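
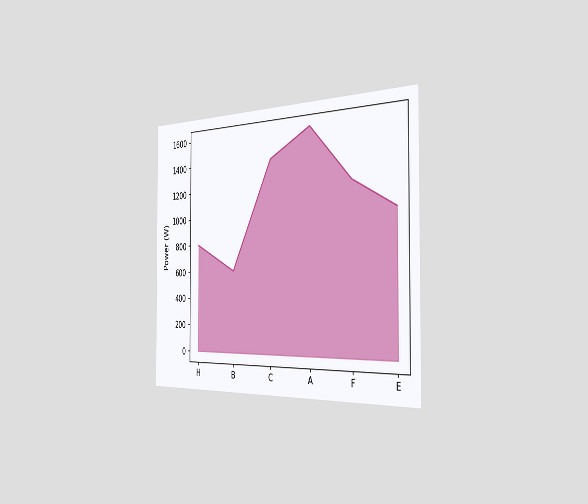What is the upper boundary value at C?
The chart is viewed slightly from the right. At C the upper boundary is at 1400W.

1400W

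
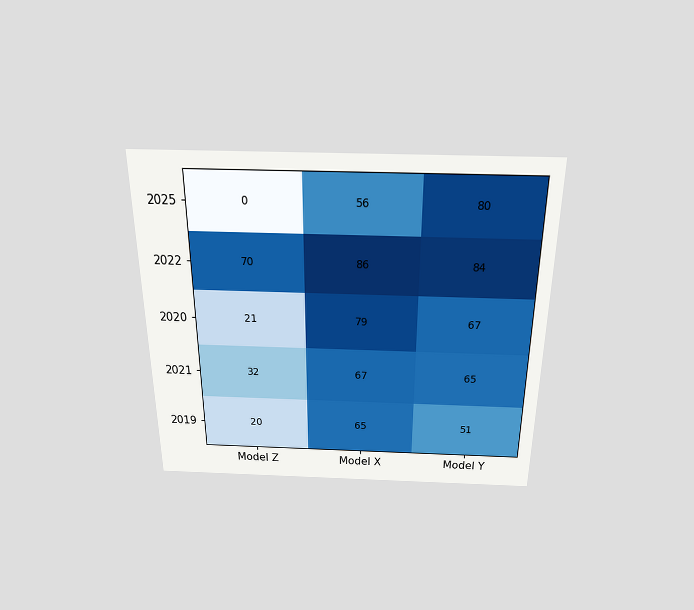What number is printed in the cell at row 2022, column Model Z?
70

The chart is viewed slightly from above. The (2022, Model Z) cell reads 70.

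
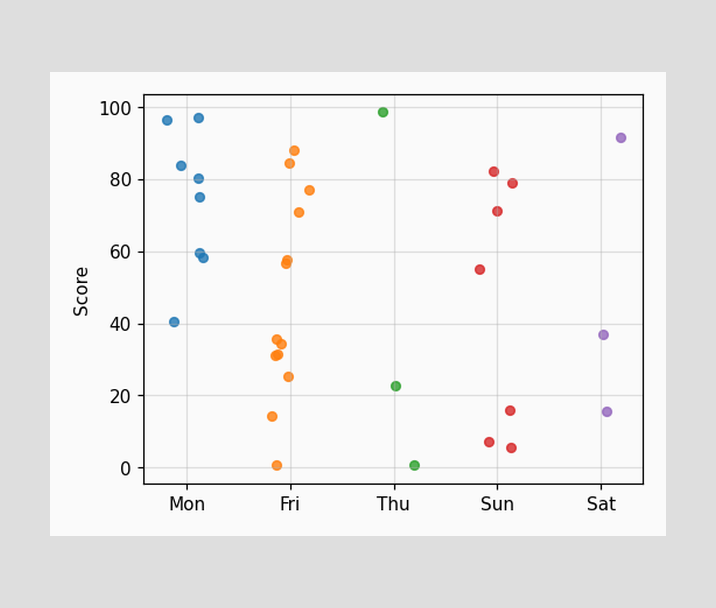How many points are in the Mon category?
8

Counting the markers in the Mon column gives 8.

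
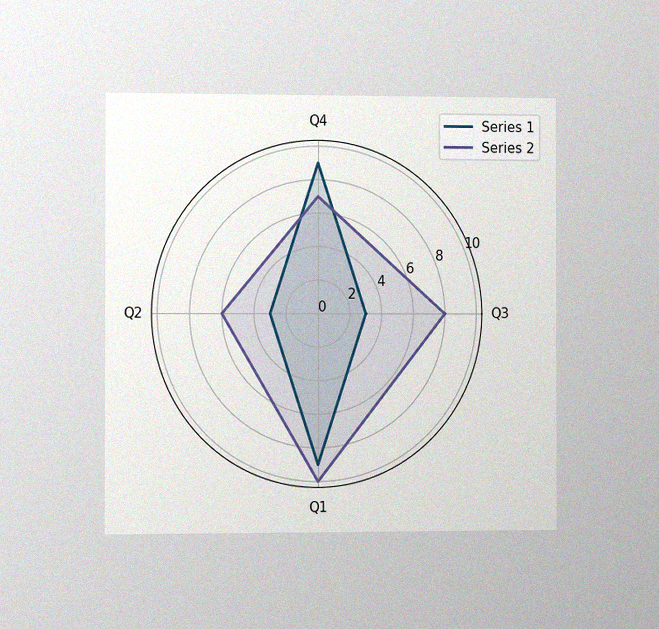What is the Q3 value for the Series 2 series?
The chart is viewed slightly from the left, with some photo noise. On the Q3 axis, Series 2 reaches 8.

8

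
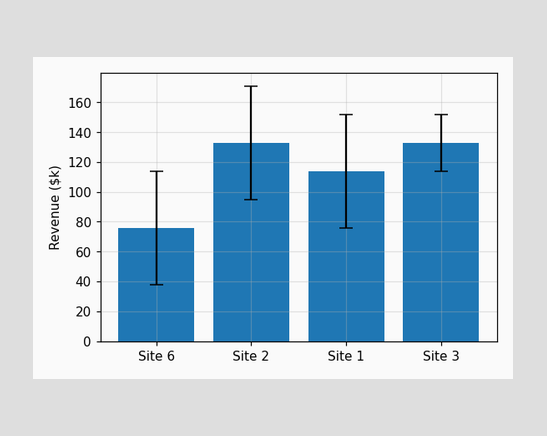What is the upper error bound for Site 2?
$171k

The Site 2 bar's upper whisker reaches $171k.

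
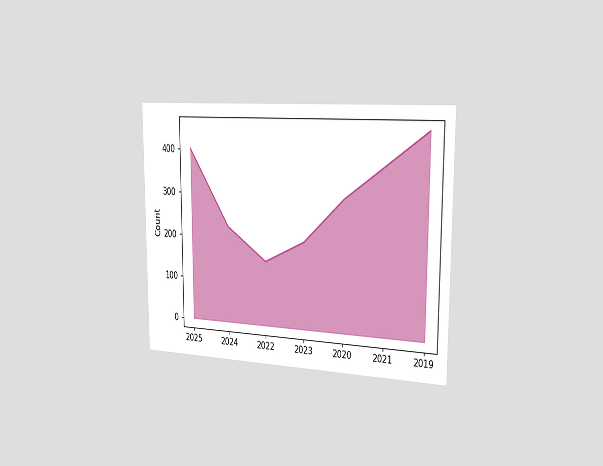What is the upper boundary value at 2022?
150

The chart is viewed slightly from the right. At 2022 the upper boundary is at 150.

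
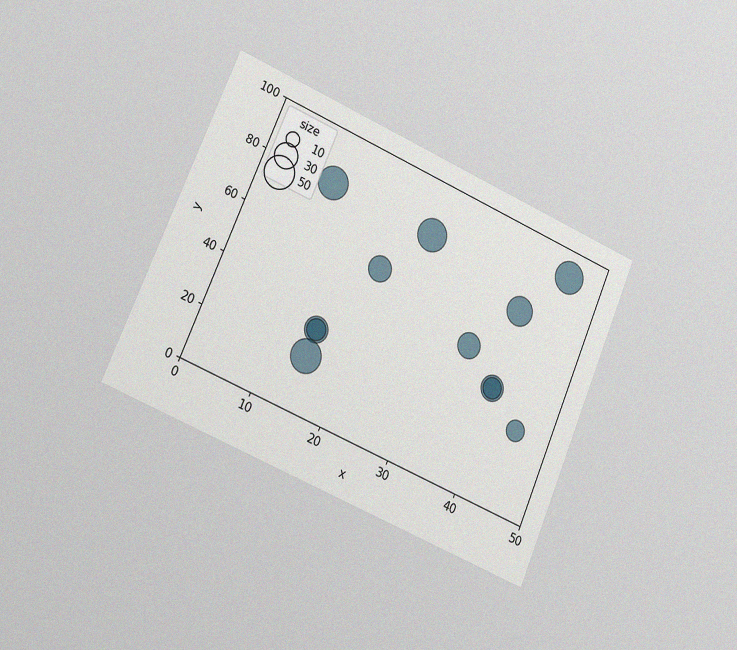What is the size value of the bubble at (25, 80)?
The chart is tilted about 23° clockwise and viewed slightly from the left, with some photo noise. Matching the bubble at (25, 80) against the size legend gives 50.

50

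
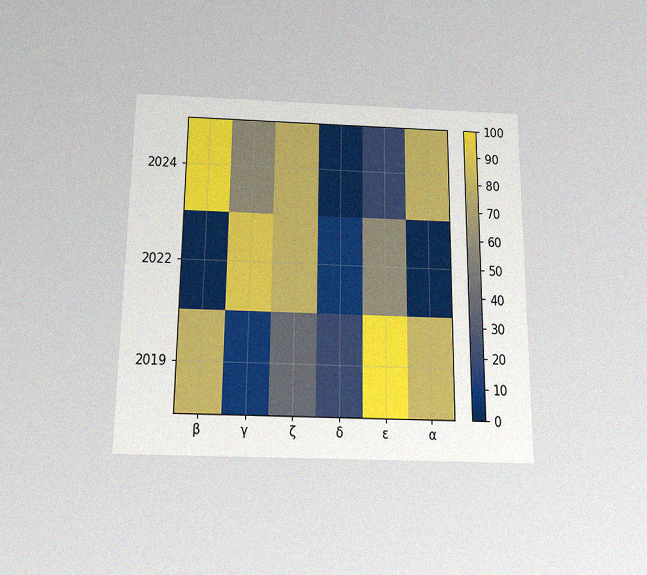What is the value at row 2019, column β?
The chart is viewed slightly from below, with some photo noise. Matching cell (2019, β) against the colorbar gives 80.

80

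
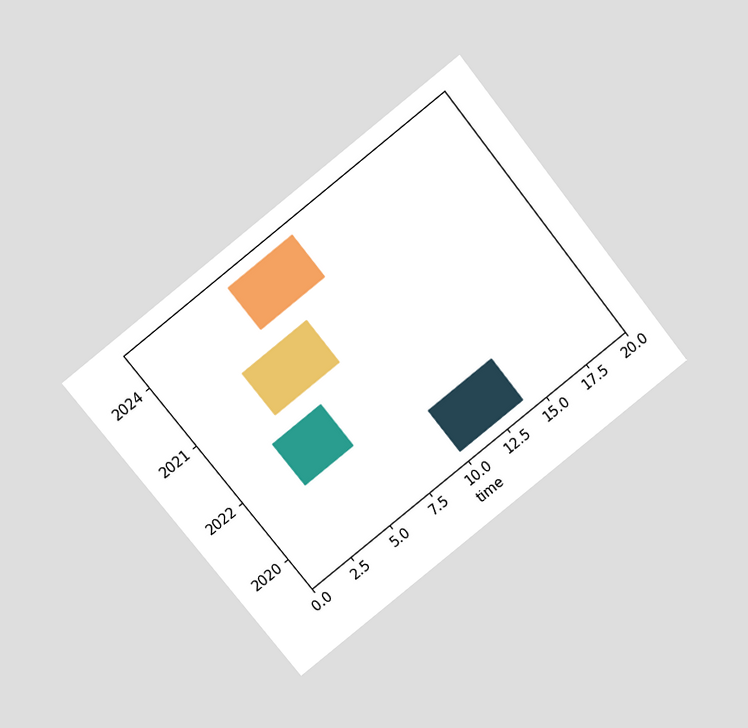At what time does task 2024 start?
6

The chart is tilted about 39° counter-clockwise and viewed at a slight angle. The 2024 bar begins at t=6.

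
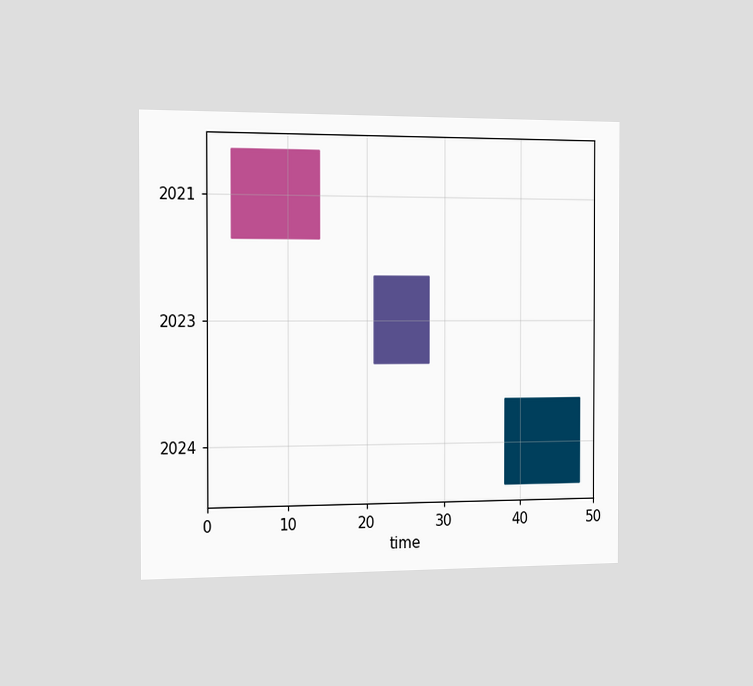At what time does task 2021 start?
3

The chart is viewed slightly from the left. The 2021 bar begins at t=3.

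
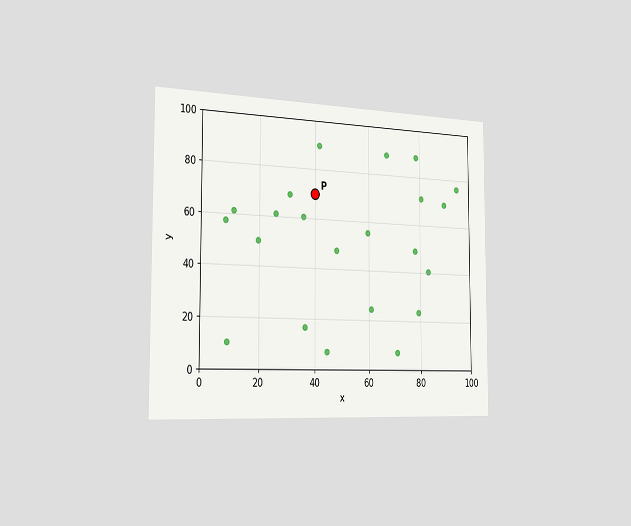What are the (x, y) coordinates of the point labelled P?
The chart is viewed slightly from the left. Following the gridlines from P to each axis, P sits at (40, 70).

(40, 70)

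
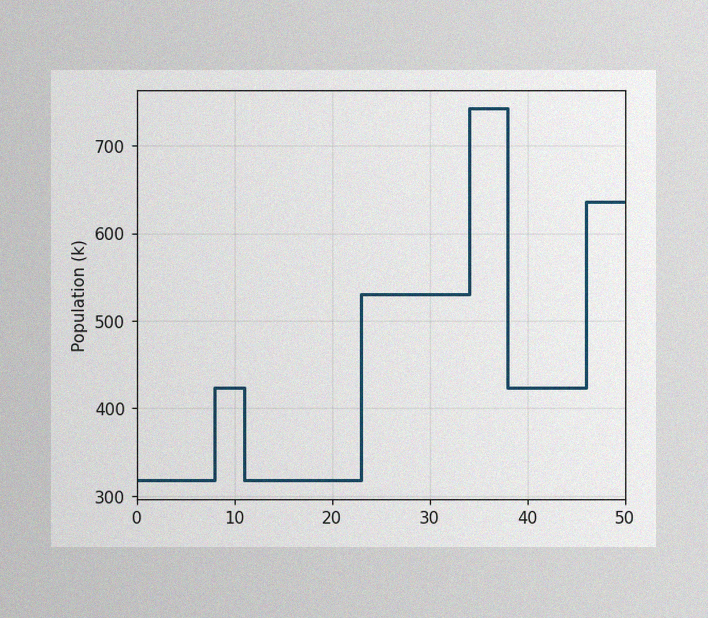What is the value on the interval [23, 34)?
530k

The image has some photo noise and uneven lighting. On [23, 34) the step sits at 530k.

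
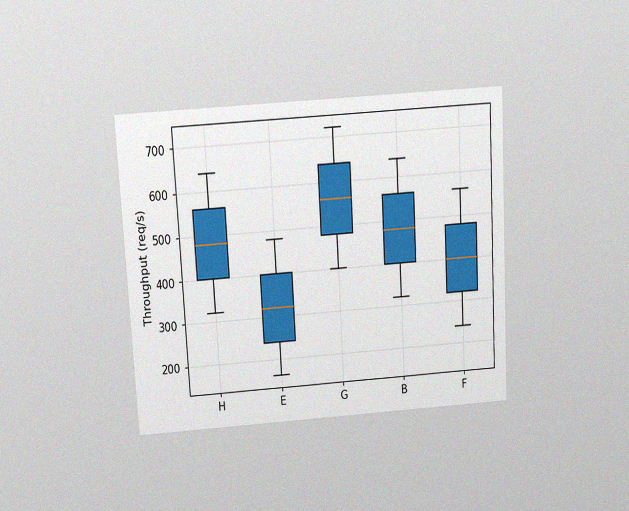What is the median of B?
The chart is tilted about 3° counter-clockwise and viewed slightly from above, with some photo noise. The median line in the B box sits at 480req/s.

480req/s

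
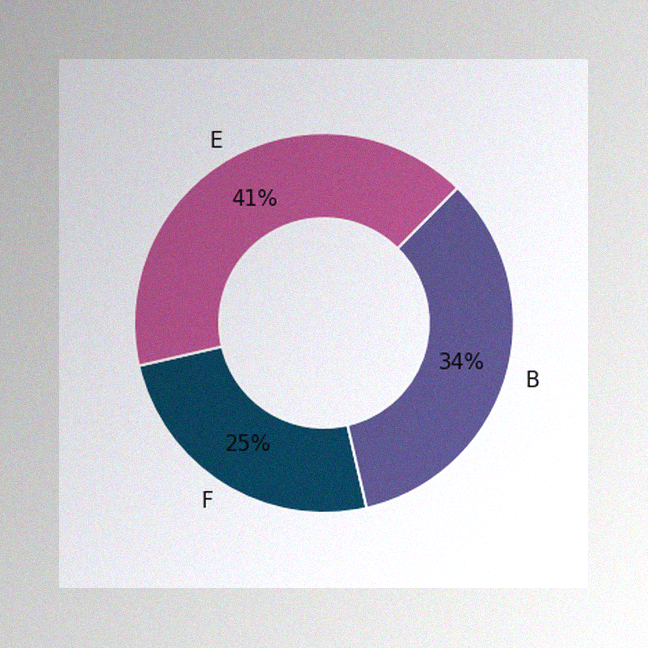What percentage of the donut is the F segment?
The image has some photo noise and uneven lighting. The F segment takes up 25% of the ring.

25%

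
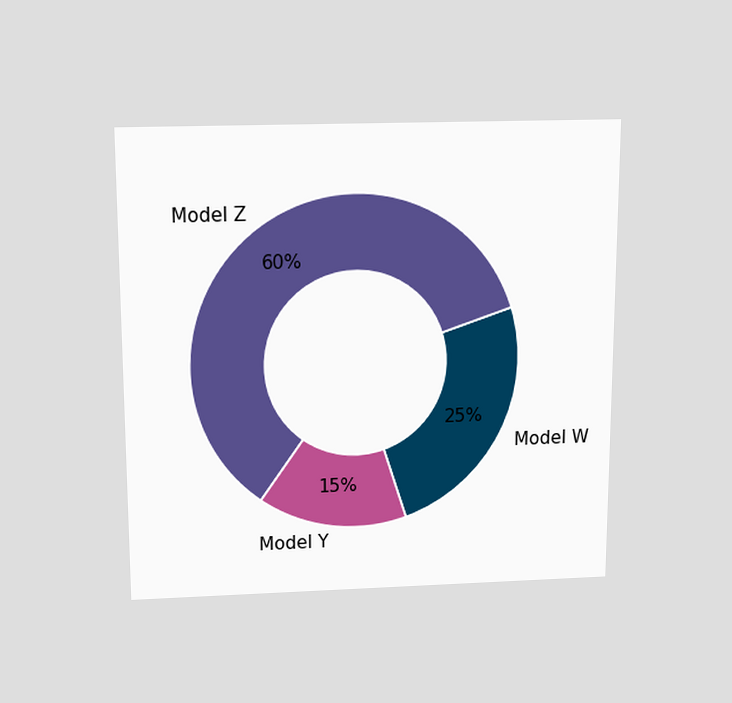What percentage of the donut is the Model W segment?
25%

The chart is viewed slightly from above. The Model W segment takes up 25% of the ring.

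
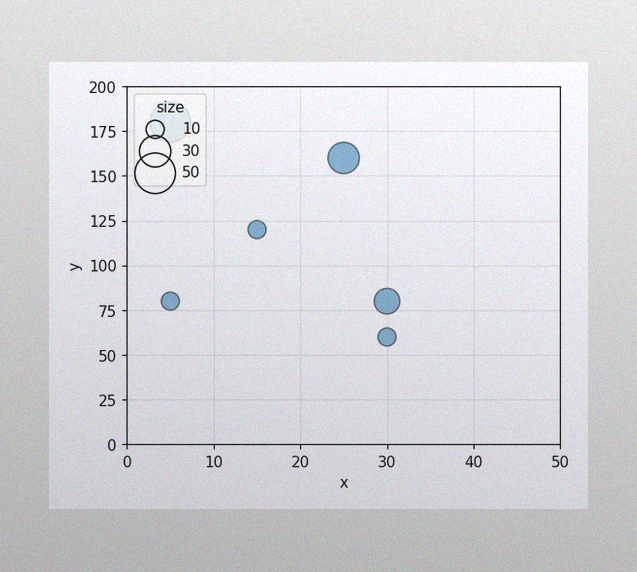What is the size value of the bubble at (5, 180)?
50

The image has some photo noise and uneven lighting. Matching the bubble at (5, 180) against the size legend gives 50.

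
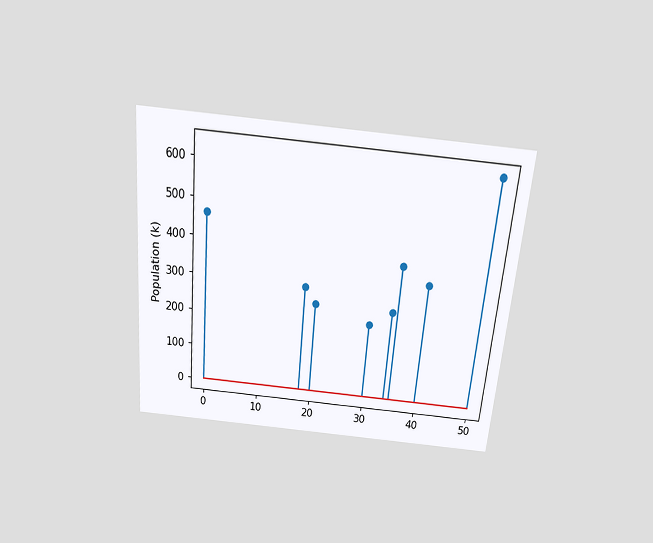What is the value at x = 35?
378k

The chart is tilted about 5° clockwise and viewed slightly from above. The stem at x=35 reaches 378k.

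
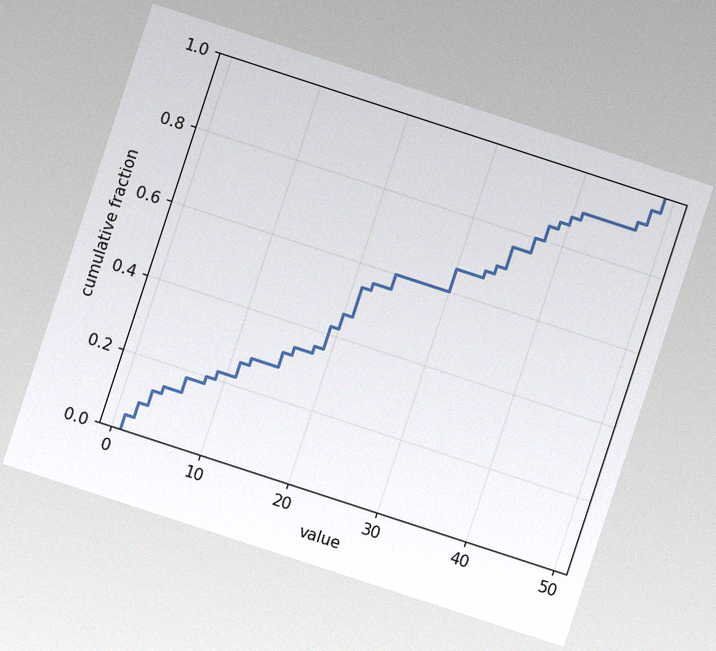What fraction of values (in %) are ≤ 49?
100%

The chart is tilted about 18° clockwise, with some photo noise. At x=49 the ECDF step is at 100%.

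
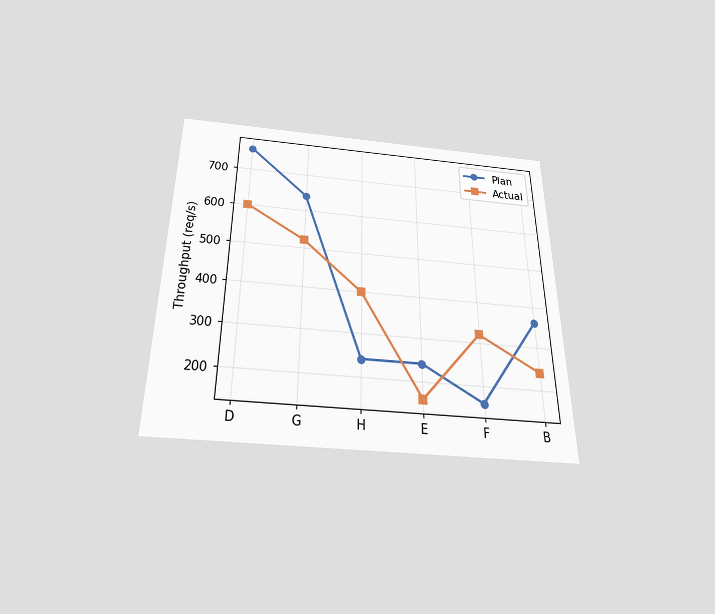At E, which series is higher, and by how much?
Plan, by 80req/s

The chart is viewed slightly from below. At E, Plan sits above the other line by 80req/s.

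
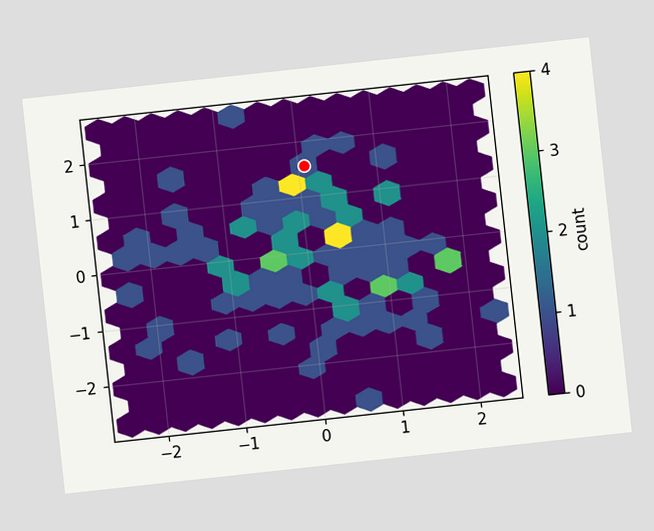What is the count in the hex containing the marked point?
1

The chart is tilted about 6° counter-clockwise. The marked hex reads 1 on the colorbar.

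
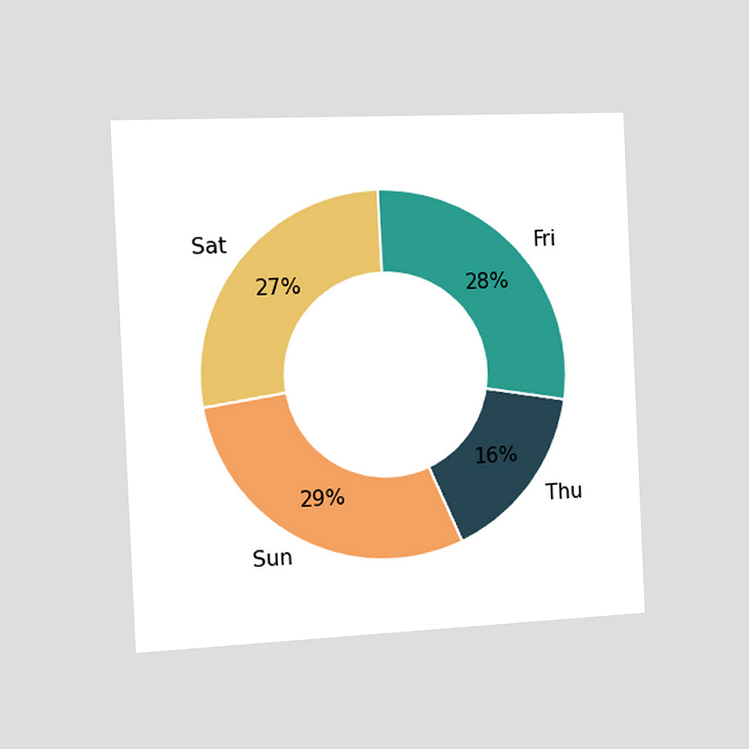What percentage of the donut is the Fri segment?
The chart is tilted about 3° counter-clockwise and viewed slightly from the left. The Fri segment takes up 28% of the ring.

28%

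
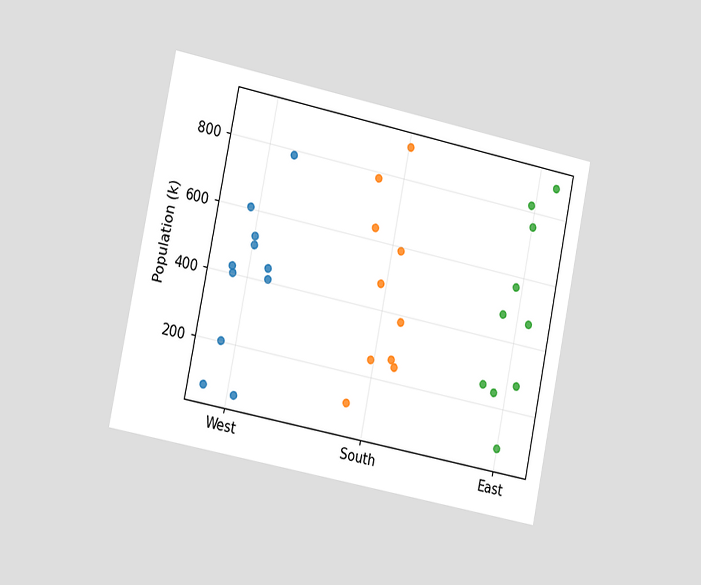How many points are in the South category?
The chart is tilted about 11° clockwise and viewed slightly from the left. Counting the markers in the South column gives 10.

10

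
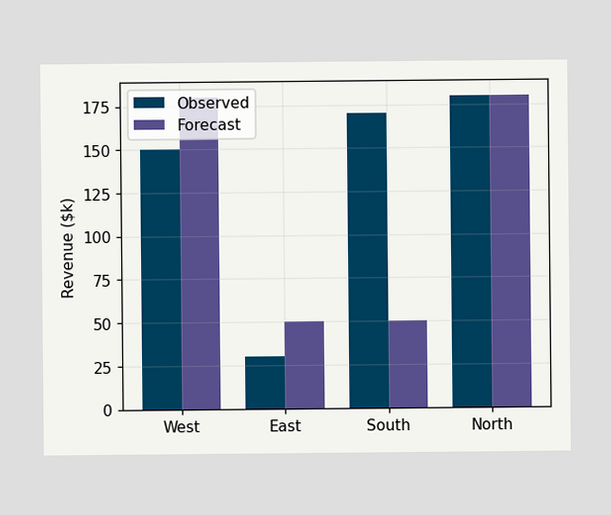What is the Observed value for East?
$30k

The Observed bar at East reaches $30k on the y-axis.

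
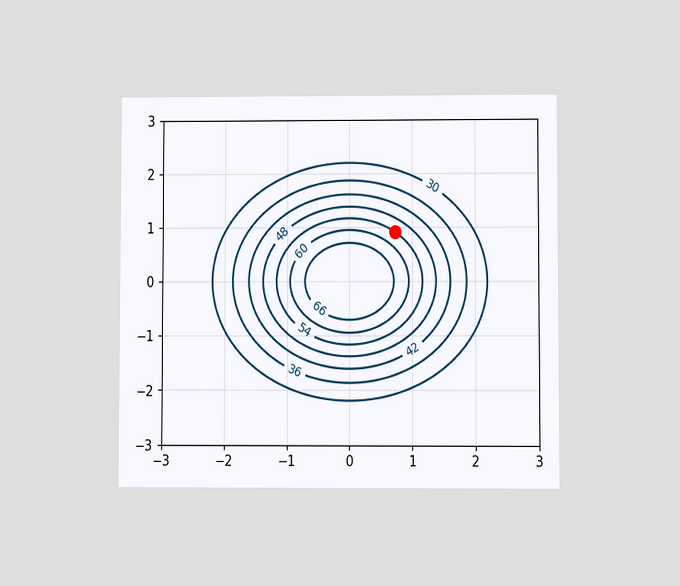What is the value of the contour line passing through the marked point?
The chart is viewed at a slight angle. The marked point sits on the contour labelled 54.

54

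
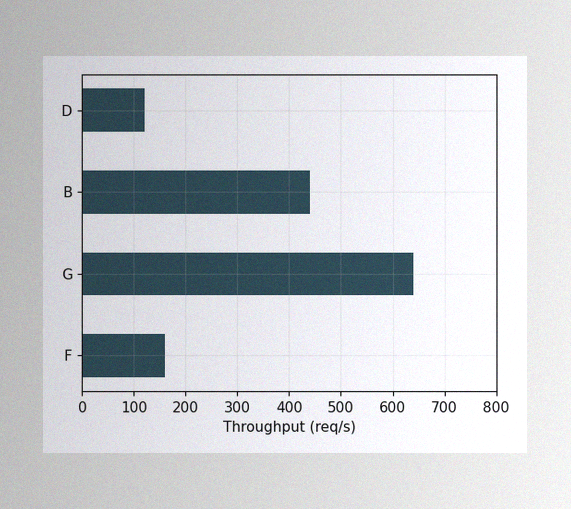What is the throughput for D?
120req/s

The image has some photo noise and uneven lighting. Reading along the chart's x-axis, the D bar reaches 120req/s.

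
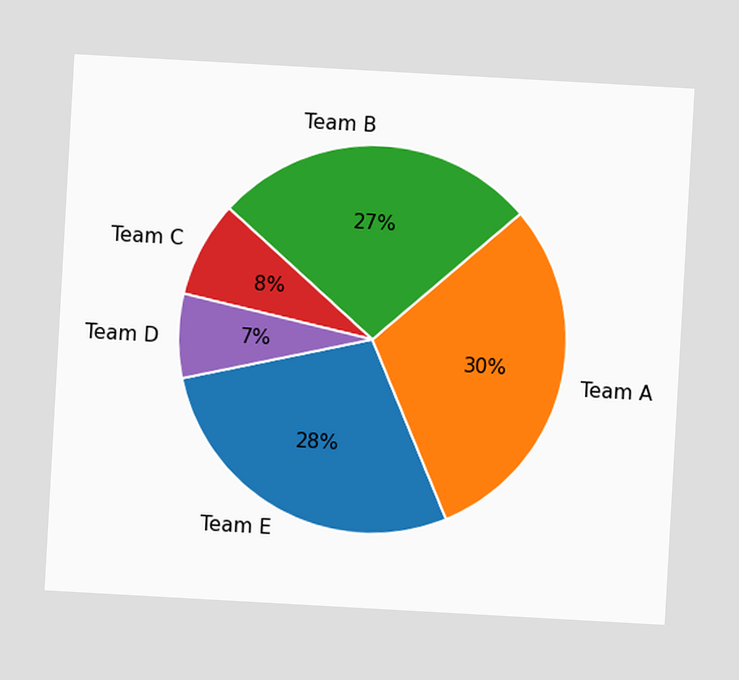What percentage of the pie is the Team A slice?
The chart is tilted about 3° clockwise. The Team A slice takes up 30% of the pie.

30%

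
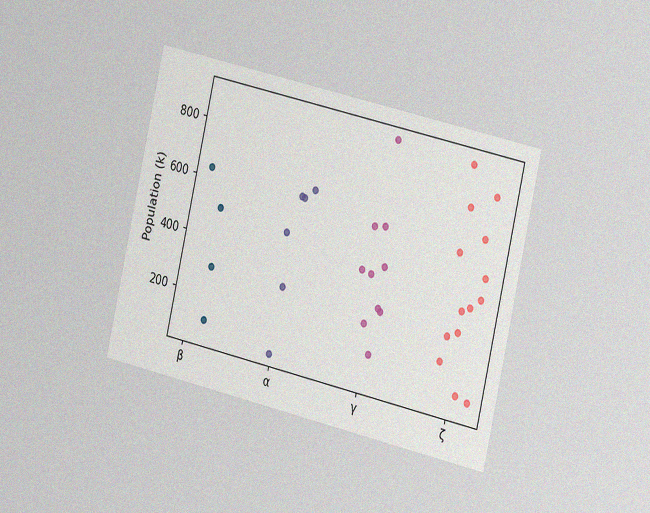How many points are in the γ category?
The chart is tilted about 13° clockwise and viewed slightly from the right, with some photo noise. Counting the markers in the γ column gives 10.

10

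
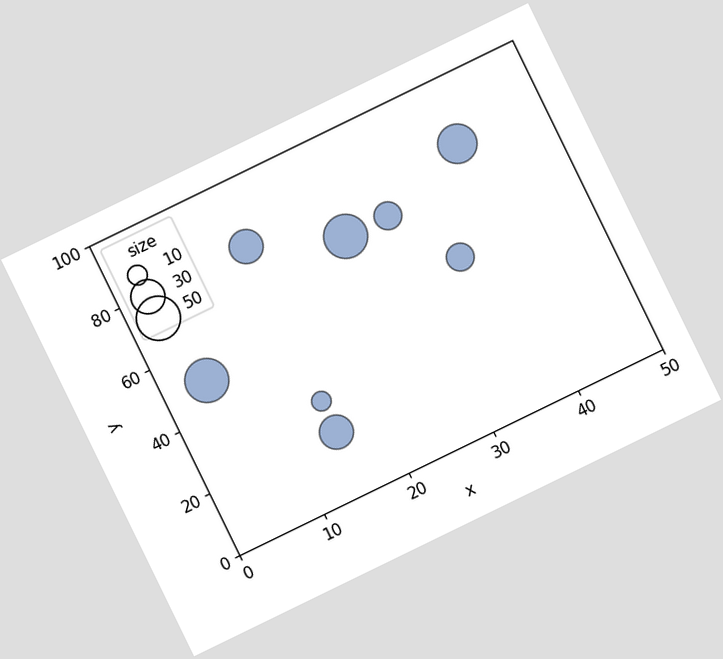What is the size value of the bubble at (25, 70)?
The chart is tilted about 26° counter-clockwise. Matching the bubble at (25, 70) against the size legend gives 50.

50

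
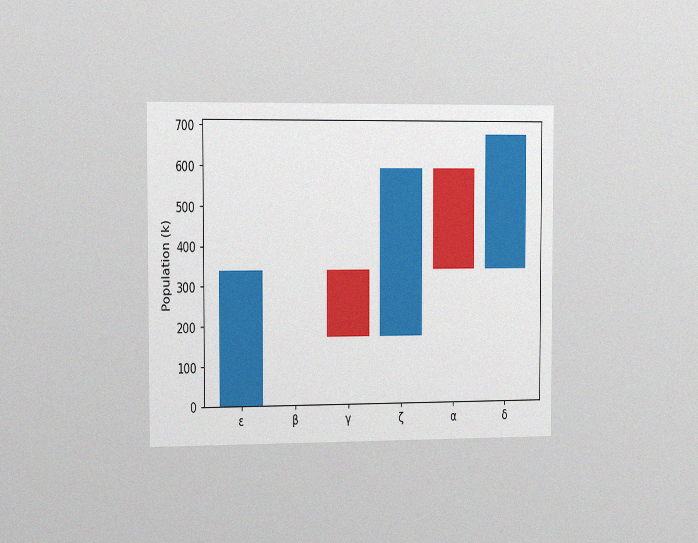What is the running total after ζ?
The chart is viewed slightly from the left, with some photo noise. After ζ the running total reaches 595k.

595k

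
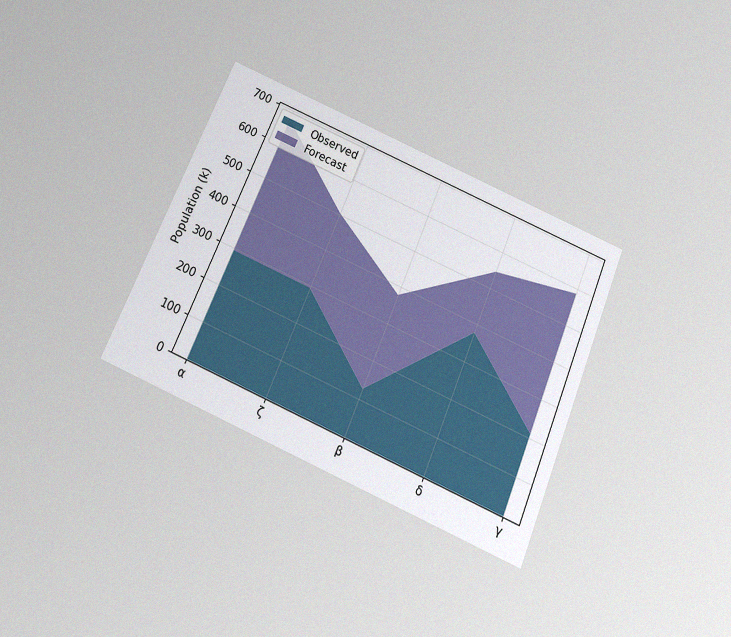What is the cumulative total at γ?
588k

The chart is tilted about 23° clockwise and viewed slightly from below, with some photo noise. The stacked total at γ reaches 588k.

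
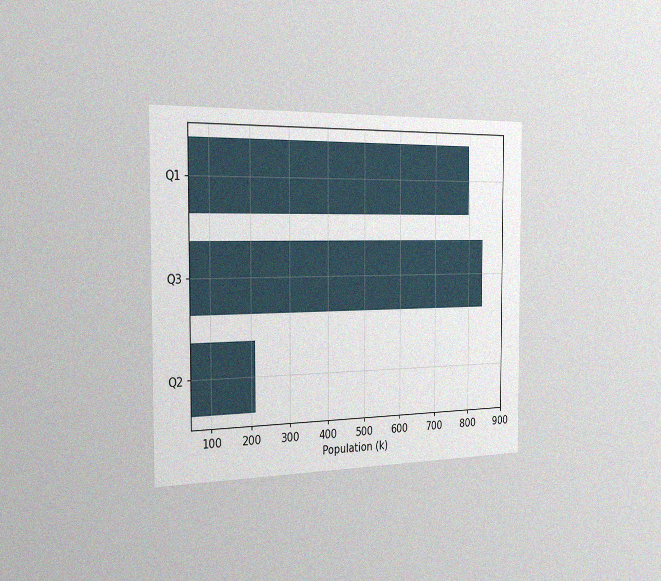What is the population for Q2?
The chart is viewed slightly from the left, with some photo noise. Reading along the chart's x-axis, the Q2 bar reaches 210k.

210k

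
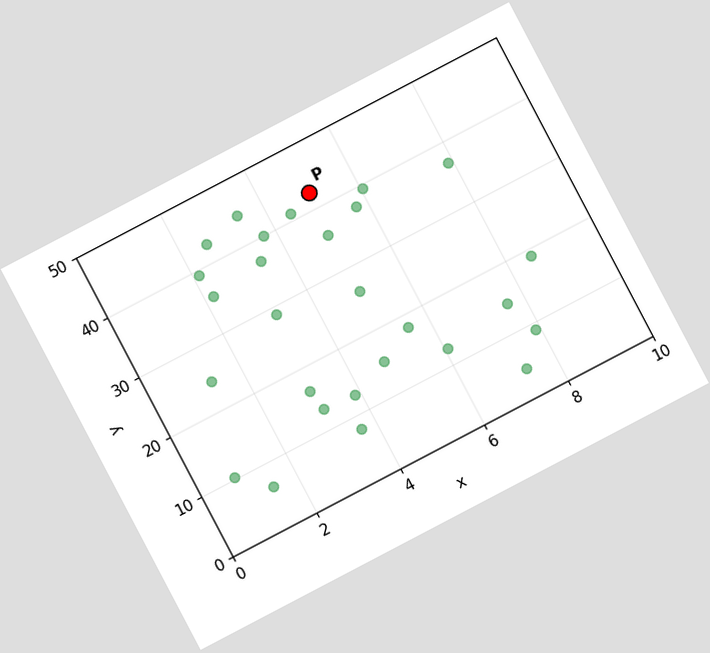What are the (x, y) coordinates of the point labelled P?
The chart is tilted about 28° counter-clockwise. Following the gridlines from P to each axis, P sits at (5, 42.5).

(5, 42.5)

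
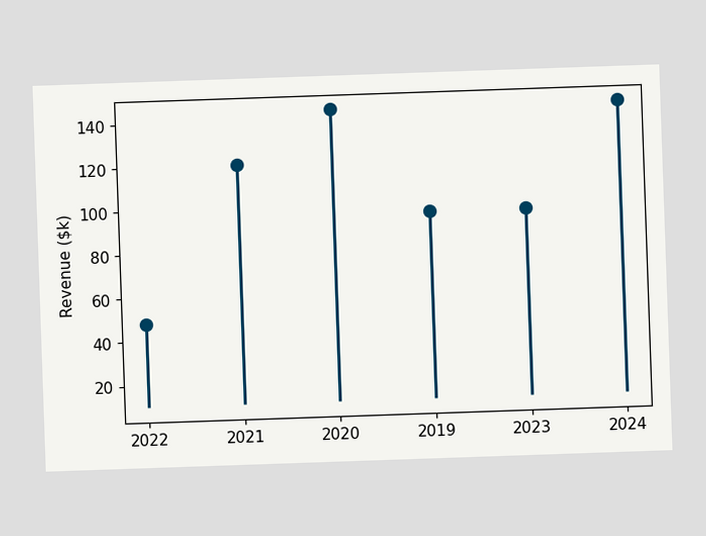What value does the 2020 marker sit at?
$144k

The 2020 marker sits at $144k.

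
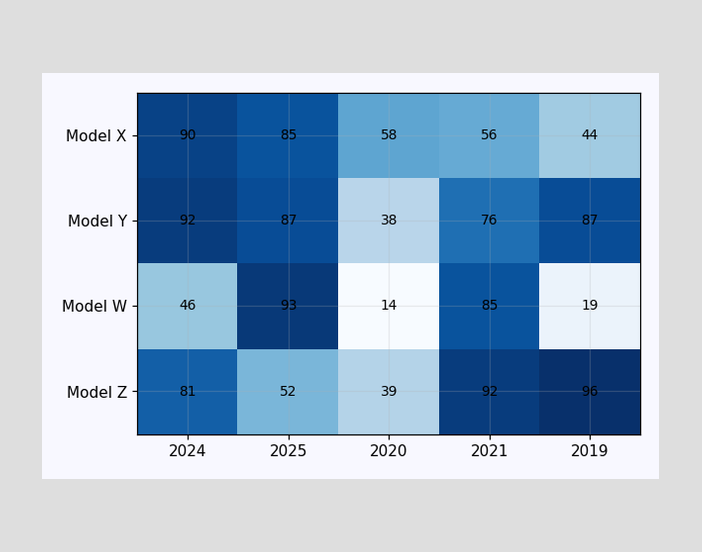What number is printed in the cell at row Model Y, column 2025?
The (Model Y, 2025) cell reads 87.

87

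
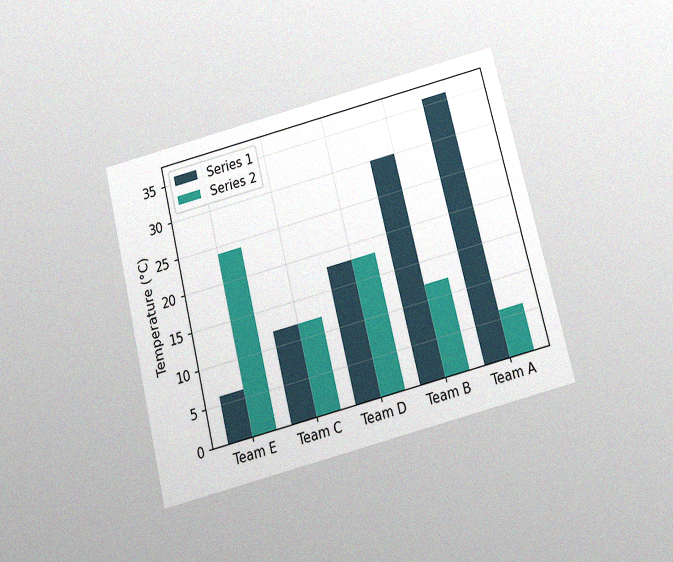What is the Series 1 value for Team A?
36°C

The chart is tilted about 14° counter-clockwise and viewed slightly from below, with some photo noise. The Series 1 bar at Team A reaches 36°C on the y-axis.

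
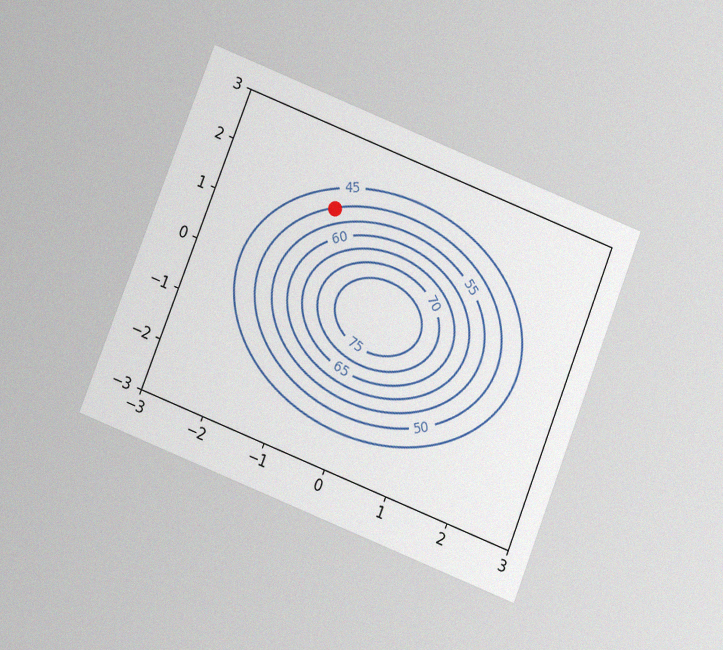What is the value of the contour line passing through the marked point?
The chart is tilted about 21° clockwise and viewed at a slight angle, with some photo noise. The marked point sits on the contour labelled 50.

50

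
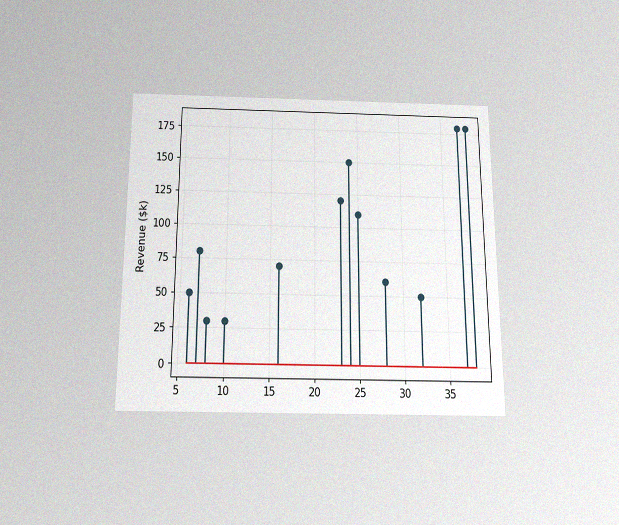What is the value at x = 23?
The chart is viewed slightly from below, with some photo noise. The stem at x=23 reaches $120k.

$120k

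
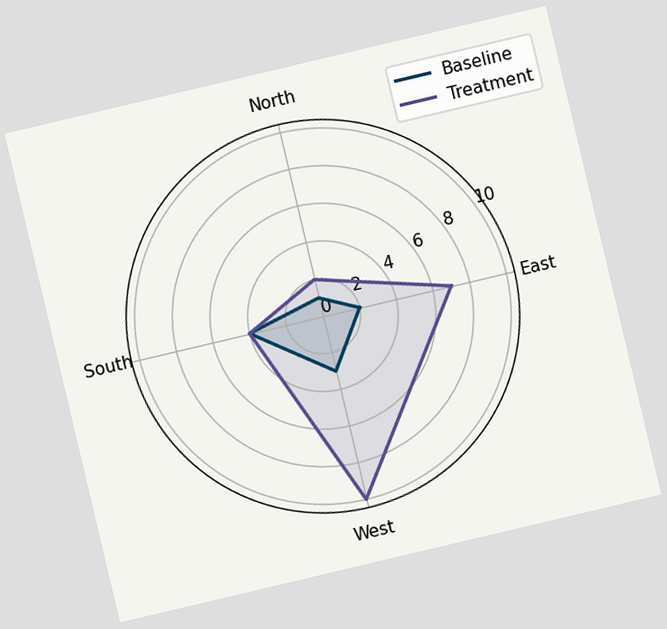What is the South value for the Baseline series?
4

The chart is tilted about 13° counter-clockwise. On the South axis, Baseline reaches 4.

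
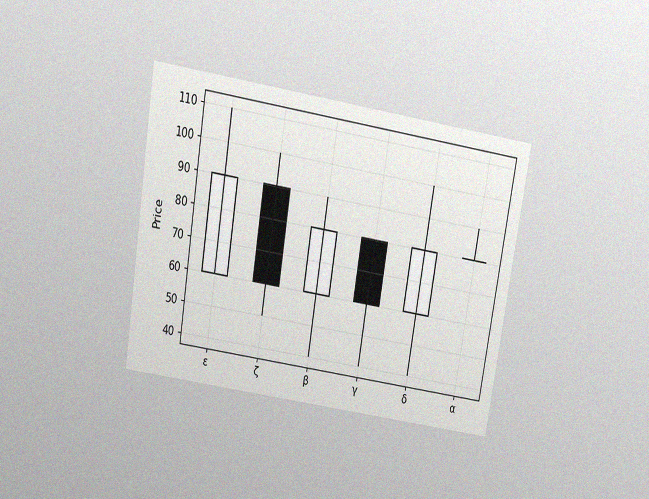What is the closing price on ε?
The chart is tilted about 9° clockwise and viewed slightly from above, with some photo noise. The ε candle closes at 90.

90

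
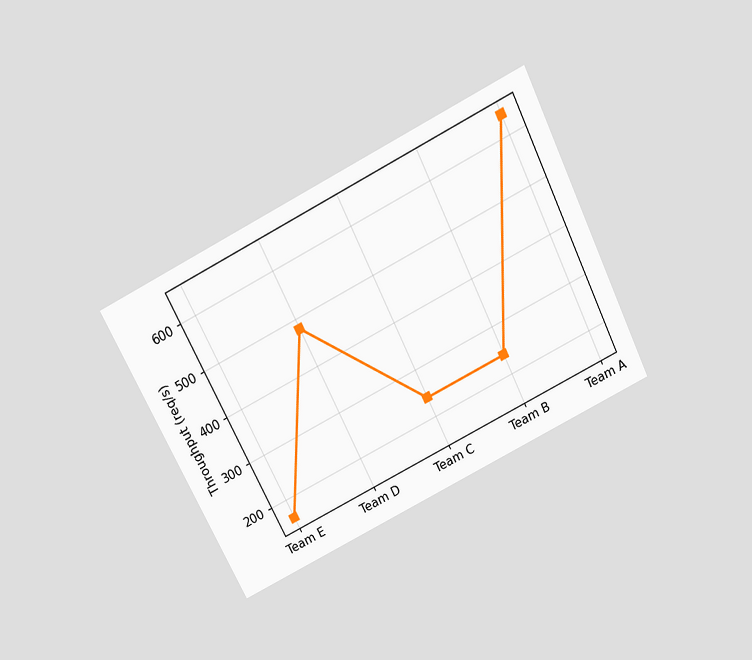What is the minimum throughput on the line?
The chart is tilted about 27° counter-clockwise and viewed slightly from above. The lowest point is at Team E, and reading across to the y-axis gives 160req/s.

160req/s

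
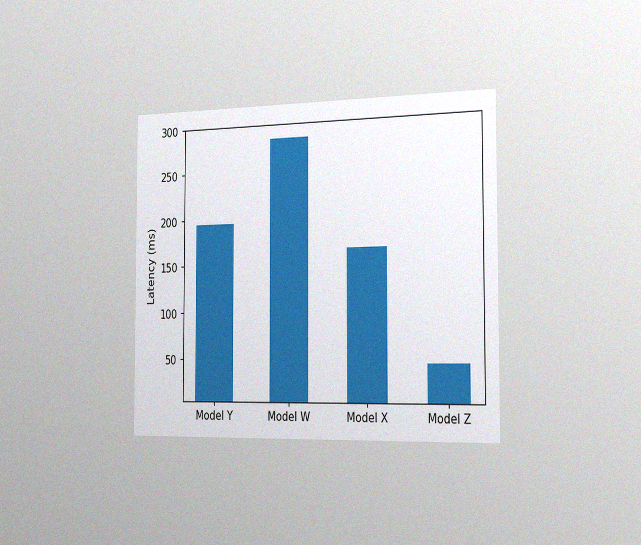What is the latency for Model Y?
The chart is viewed slightly from the right, with some photo noise. Reading along the chart's y-axis, the Model Y bar reaches 195ms.

195ms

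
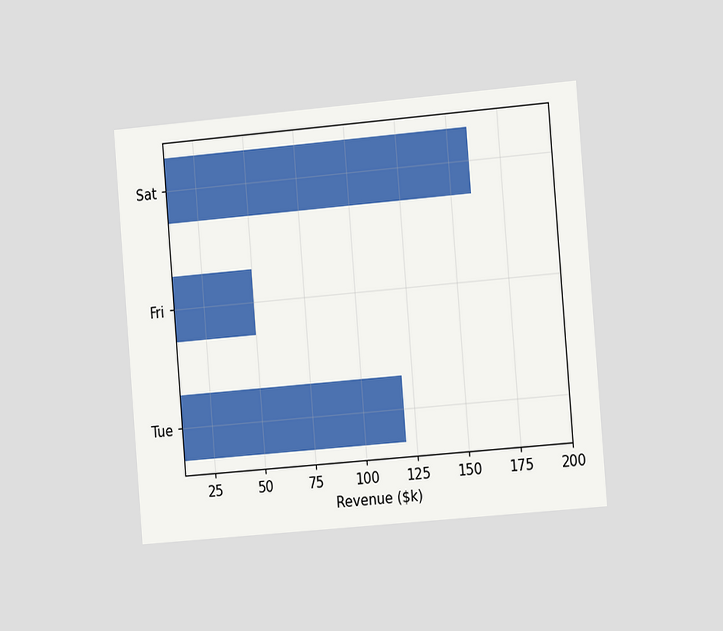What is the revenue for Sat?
$160k

The chart is tilted about 5° counter-clockwise and viewed slightly from the right. Reading along the chart's x-axis, the Sat bar reaches $160k.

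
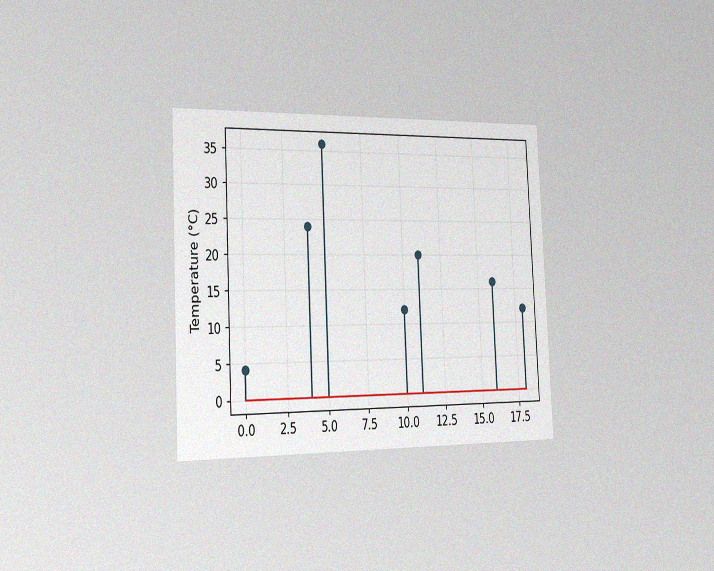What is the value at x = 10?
The chart is tilted about 3° counter-clockwise and viewed slightly from the left, with some photo noise. The stem at x=10 reaches 12°C.

12°C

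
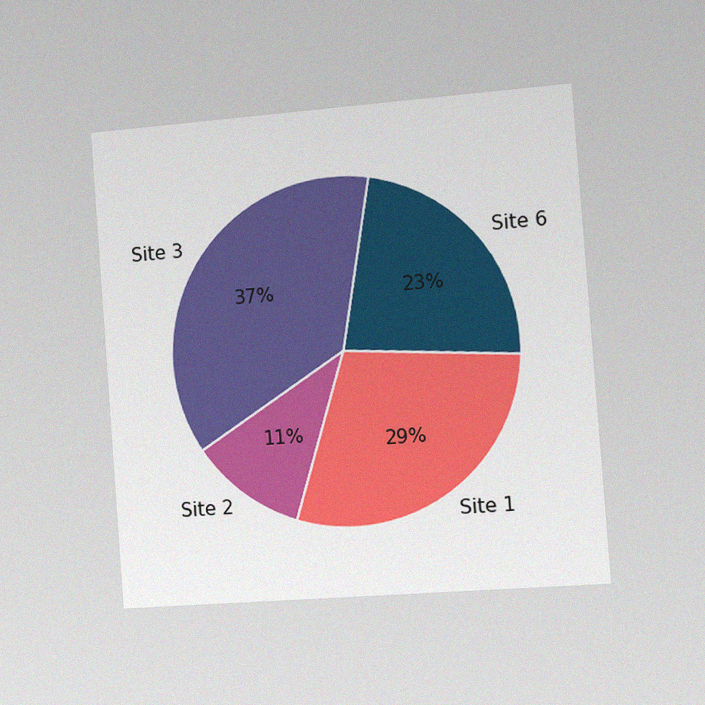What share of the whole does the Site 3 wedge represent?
The chart is tilted about 4° counter-clockwise and viewed slightly from the right, with some photo noise. The Site 3 slice takes up 37% of the pie.

37%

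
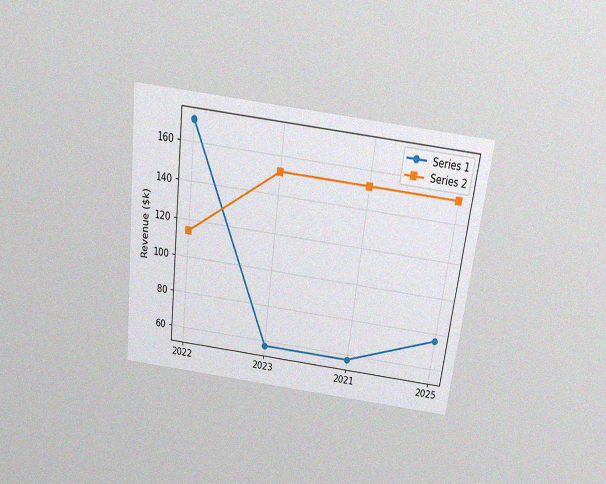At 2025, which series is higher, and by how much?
The chart is tilted about 7° clockwise and viewed slightly from above, with some photo noise. At 2025, Series 2 sits above the other line by $76k.

Series 2, by $76k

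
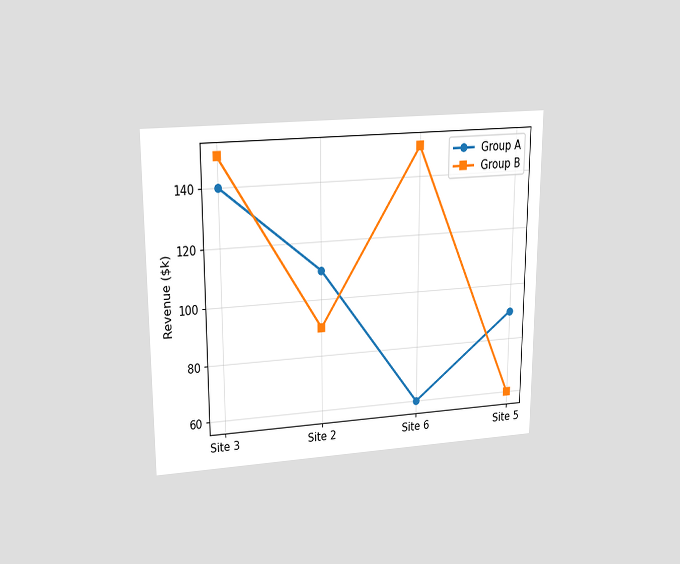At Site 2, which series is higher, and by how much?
Group A, by $20k

The chart is viewed slightly from above. At Site 2, Group A sits above the other line by $20k.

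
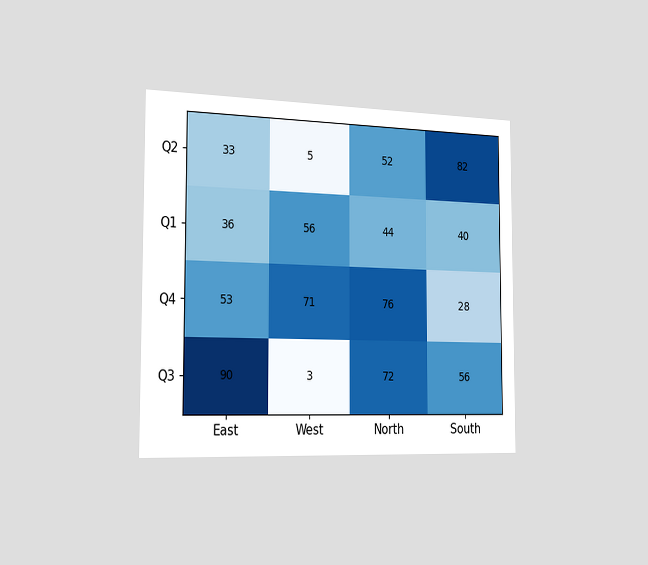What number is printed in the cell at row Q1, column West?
56

The chart is viewed slightly from the left. The (Q1, West) cell reads 56.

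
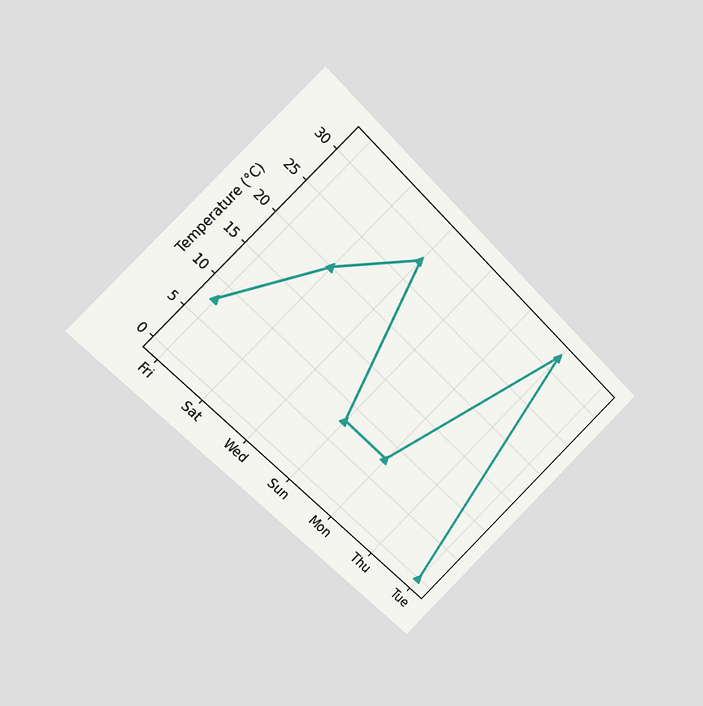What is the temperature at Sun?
The chart is tilted about 45° clockwise and viewed at a slight angle. At Sun, the line is at 8°C.

8°C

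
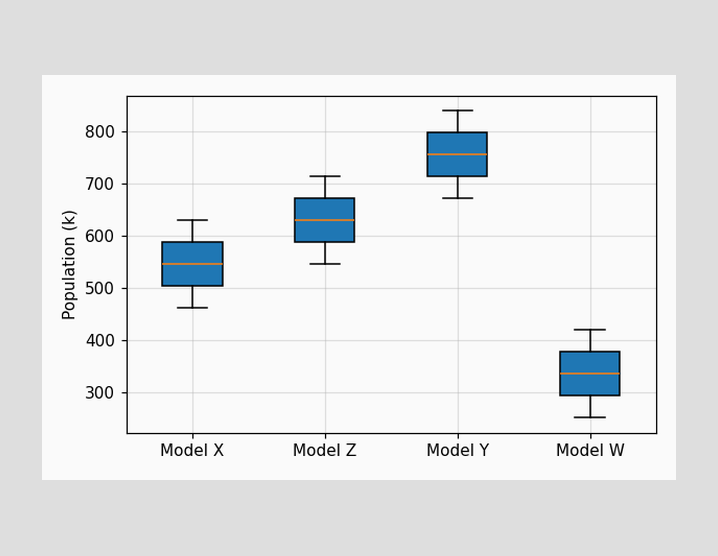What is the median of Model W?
The median line in the Model W box sits at 336k.

336k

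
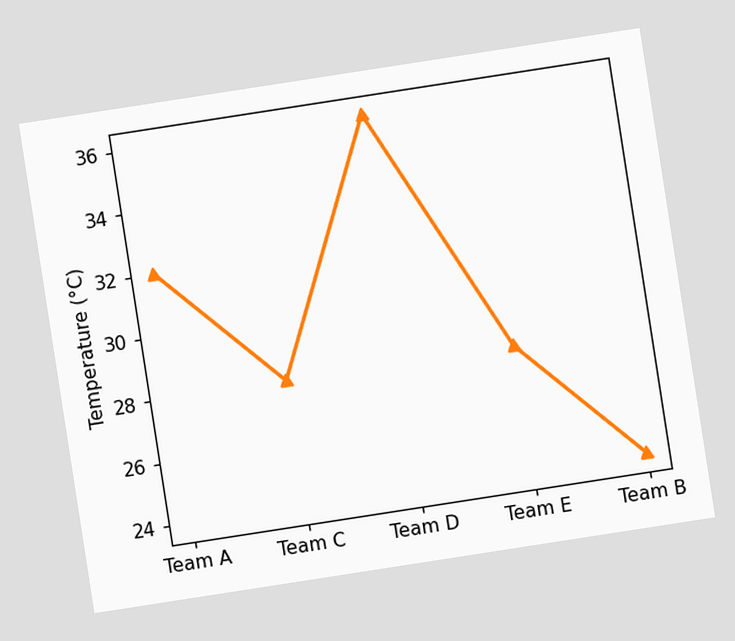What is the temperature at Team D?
36°C

The chart is tilted about 9° counter-clockwise. At Team D, the line is at 36°C.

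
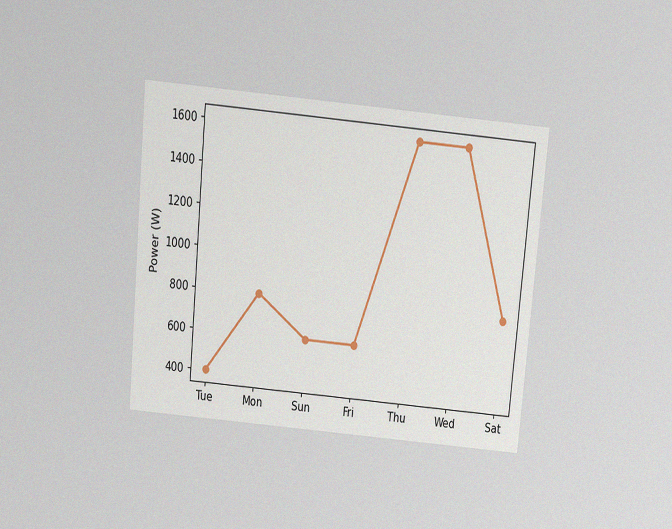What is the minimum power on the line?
The chart is tilted about 5° clockwise and viewed slightly from above, with some photo noise. The lowest point is at Tue, and reading across to the y-axis gives 400W.

400W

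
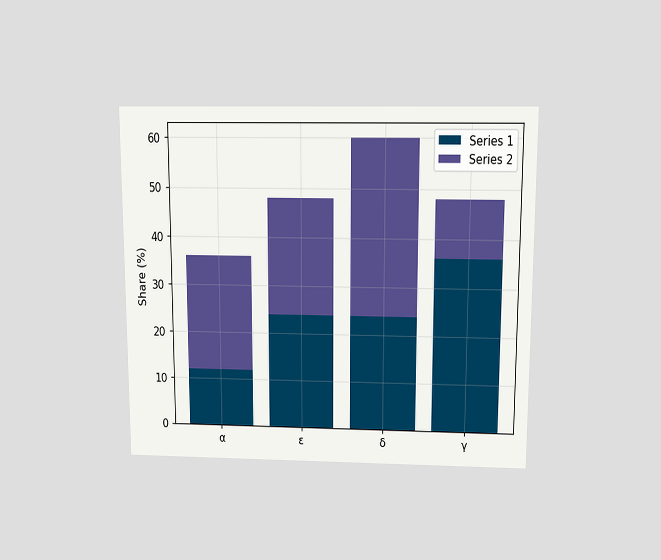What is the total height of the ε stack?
The chart is viewed slightly from above. The ε stack's top reaches 48% on the y-axis.

48%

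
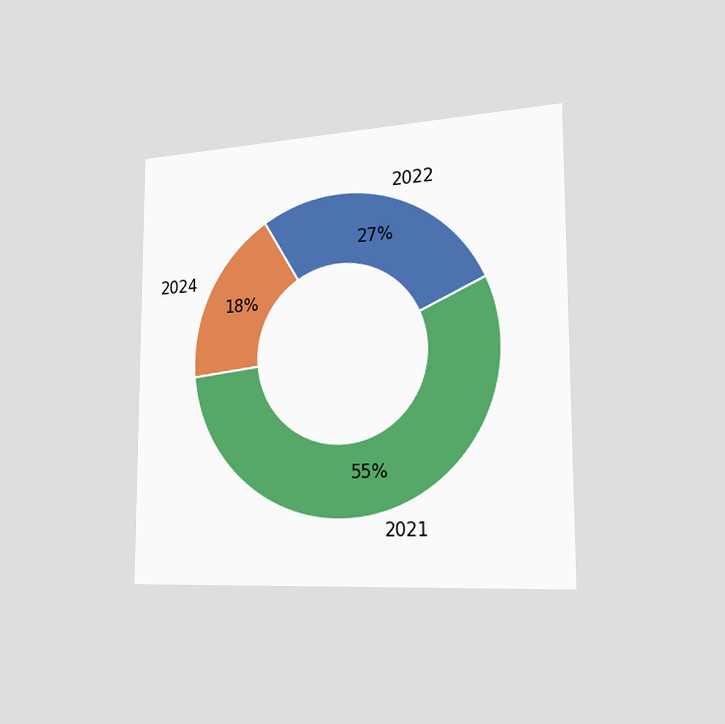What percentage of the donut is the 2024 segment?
18%

The chart is viewed slightly from the right. The 2024 segment takes up 18% of the ring.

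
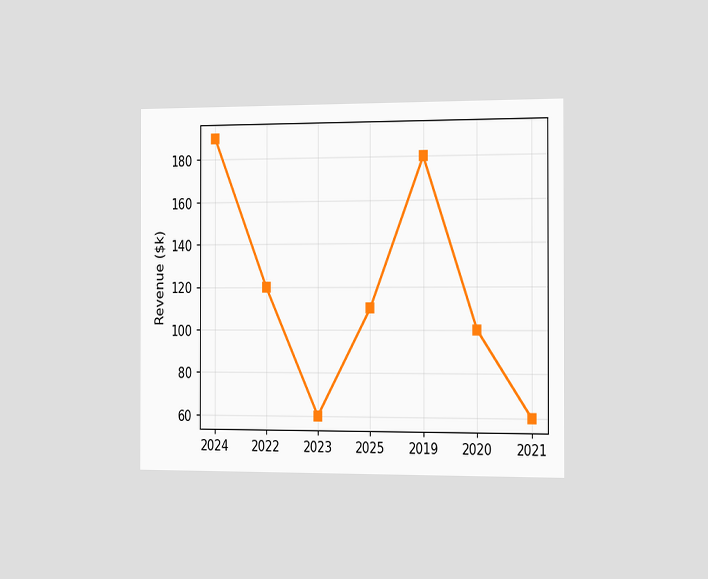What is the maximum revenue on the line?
$190k

The chart is viewed slightly from the right. The highest point is at 2024, and reading across to the y-axis gives $190k.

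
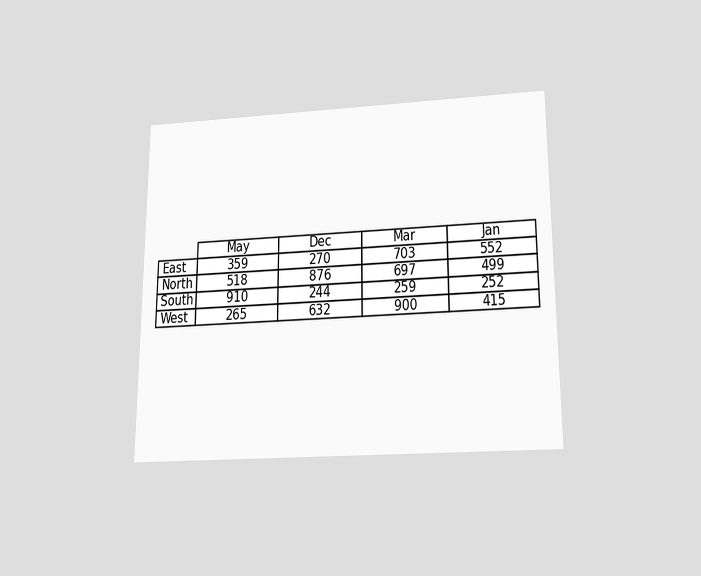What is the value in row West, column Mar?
900

The chart is viewed slightly from below. The (West, Mar) cell reads 900.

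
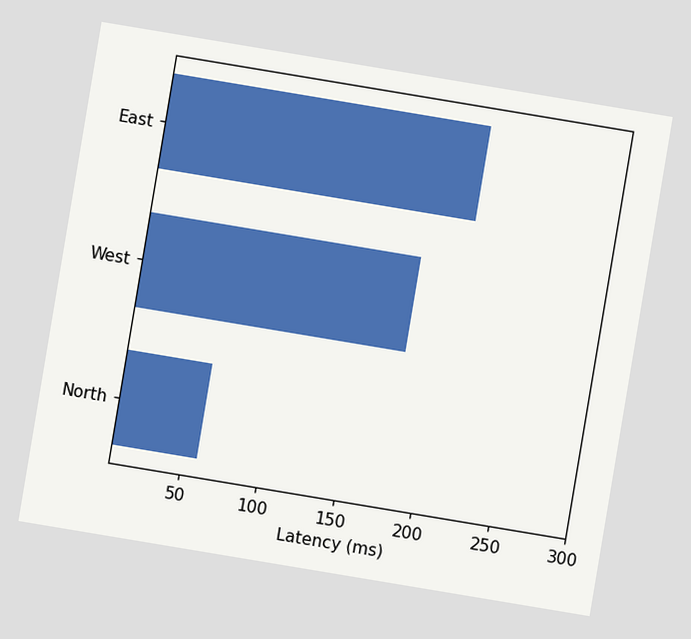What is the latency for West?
180ms

The chart is tilted about 9° clockwise. Reading along the chart's x-axis, the West bar reaches 180ms.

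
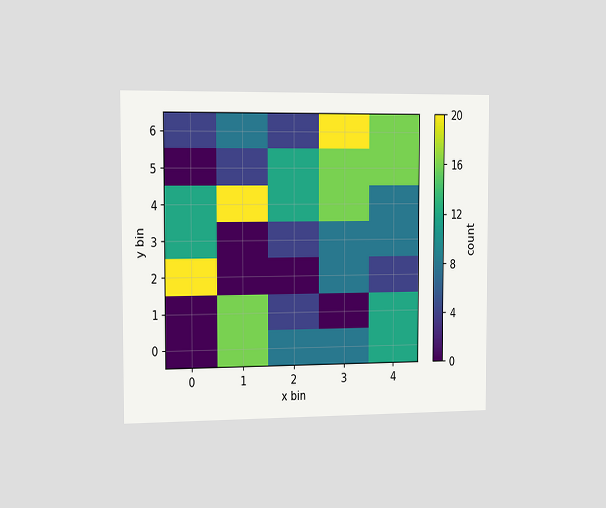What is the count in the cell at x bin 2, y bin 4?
The chart is viewed slightly from the left. Matching the cell (2, 4) against the colorbar gives 12.

12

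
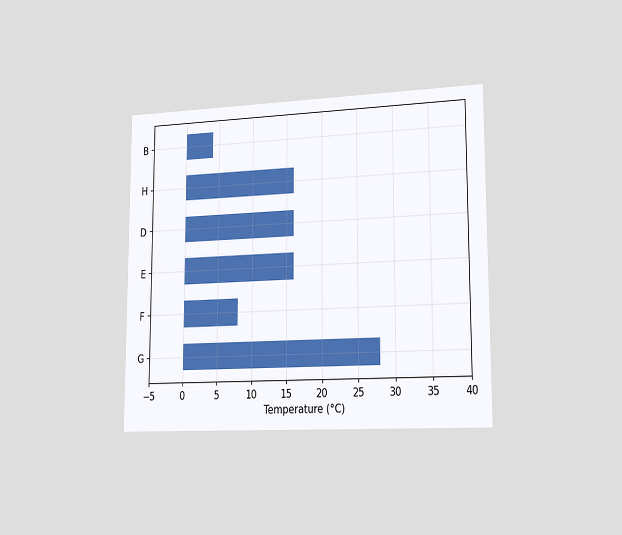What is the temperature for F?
The chart is viewed slightly from the right. Reading along the chart's x-axis, the F bar reaches 8°C.

8°C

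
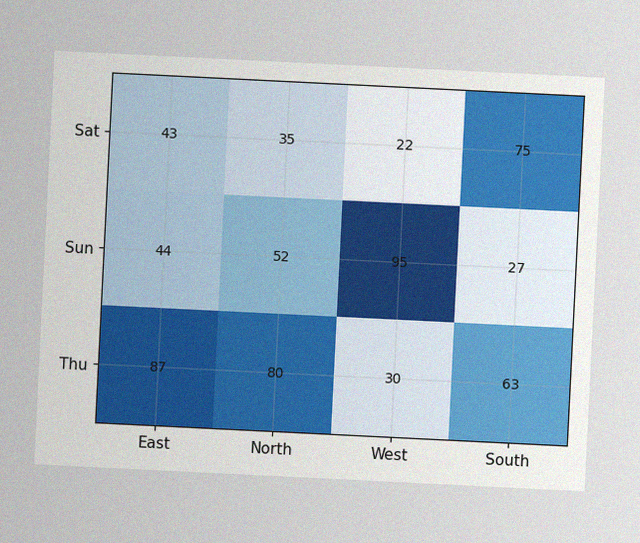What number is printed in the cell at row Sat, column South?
75

The chart is tilted about 3° clockwise, with some photo noise. The (Sat, South) cell reads 75.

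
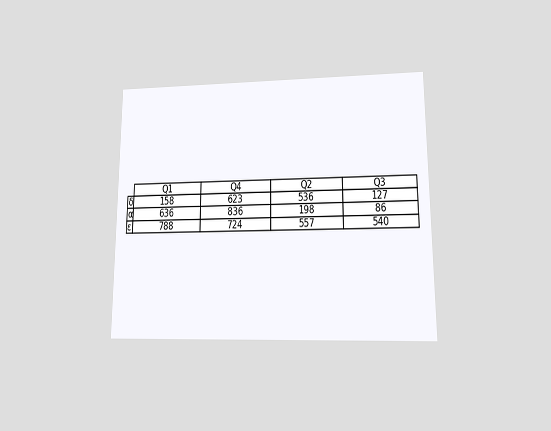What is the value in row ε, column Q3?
540

The chart is viewed at a slight angle. The (ε, Q3) cell reads 540.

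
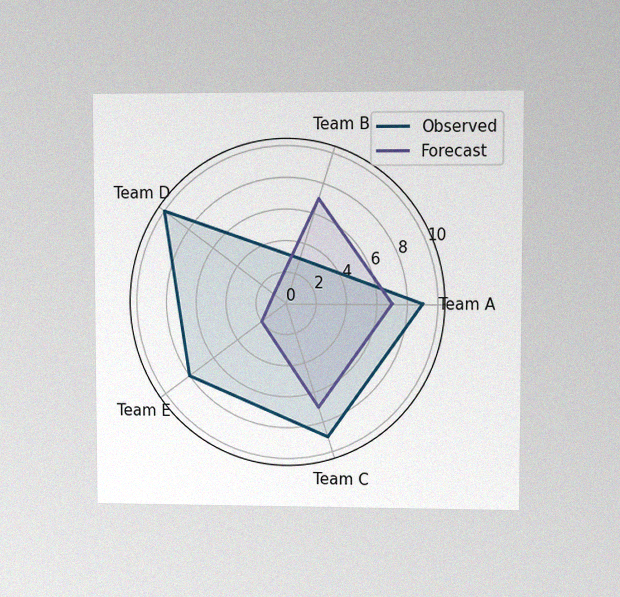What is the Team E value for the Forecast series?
The chart is viewed at a slight angle, with some photo noise. On the Team E axis, Forecast reaches 2.

2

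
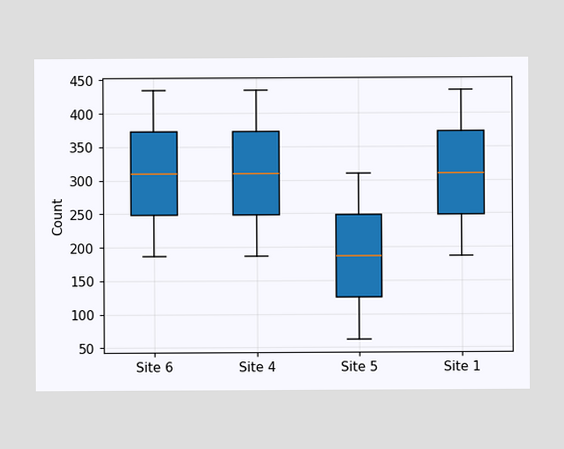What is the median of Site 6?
310

The median line in the Site 6 box sits at 310.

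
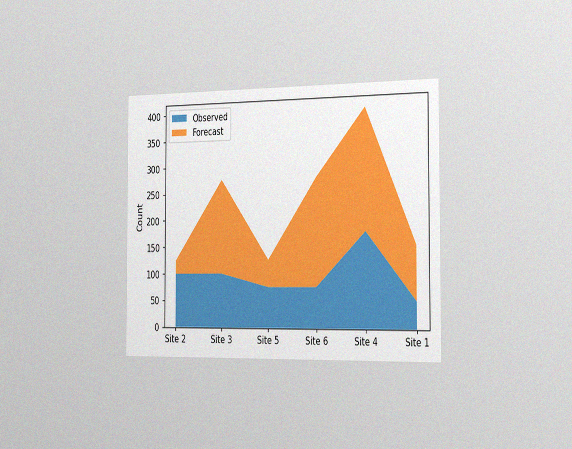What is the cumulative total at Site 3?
The chart is viewed slightly from the right, with some photo noise. The stacked total at Site 3 reaches 275.

275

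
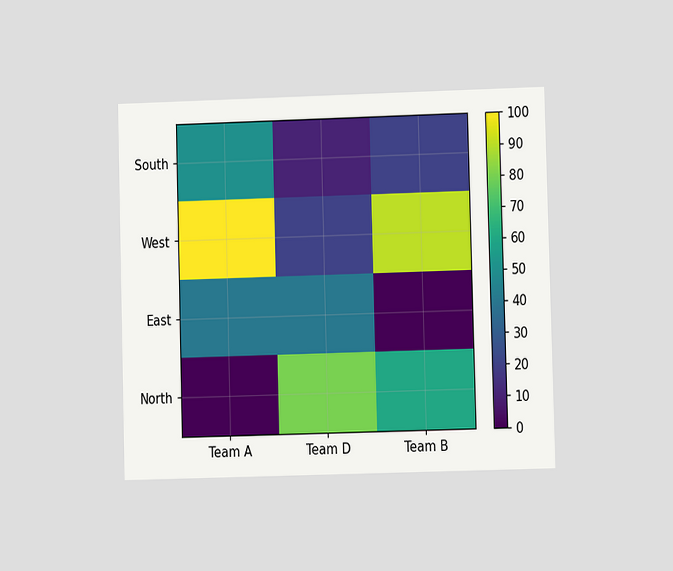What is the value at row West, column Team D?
20

The chart is viewed at a slight angle. Matching cell (West, Team D) against the colorbar gives 20.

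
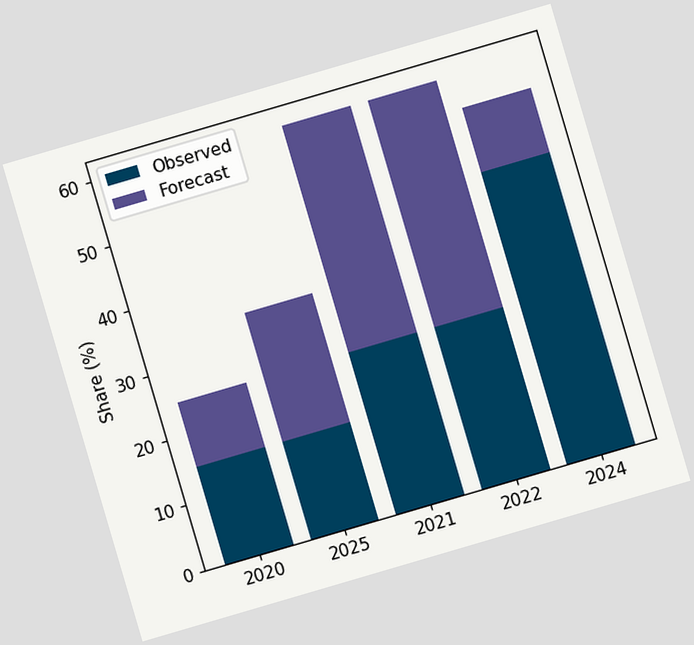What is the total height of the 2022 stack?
The chart is tilted about 16° counter-clockwise. The 2022 stack's top reaches 60% on the y-axis.

60%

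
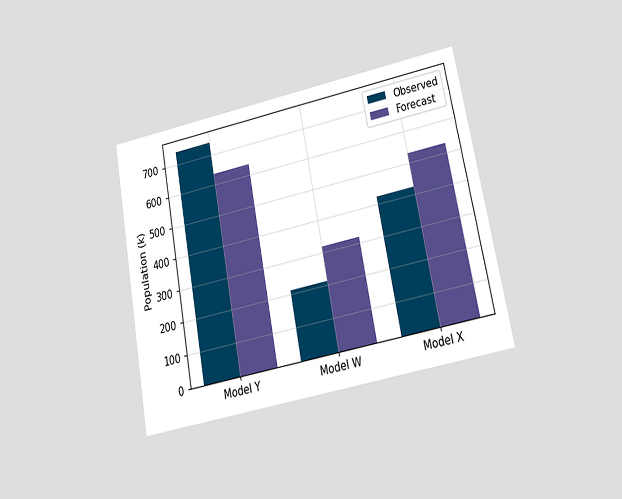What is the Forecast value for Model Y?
The chart is tilted about 11° counter-clockwise and viewed at a slight angle. The Forecast bar at Model Y reaches 636k on the y-axis.

636k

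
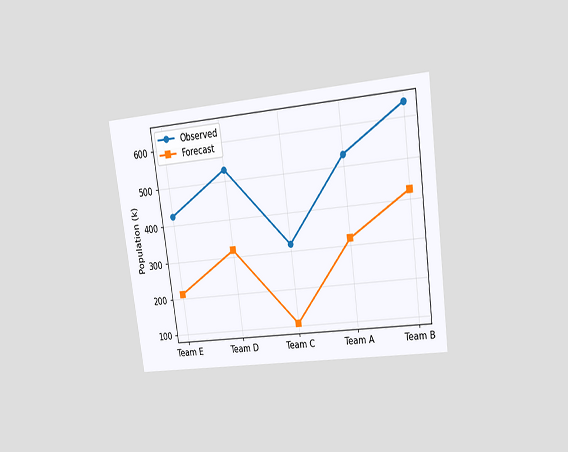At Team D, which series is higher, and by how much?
The chart is tilted about 8° counter-clockwise and viewed at a slight angle. At Team D, Observed sits above the other line by 212k.

Observed, by 212k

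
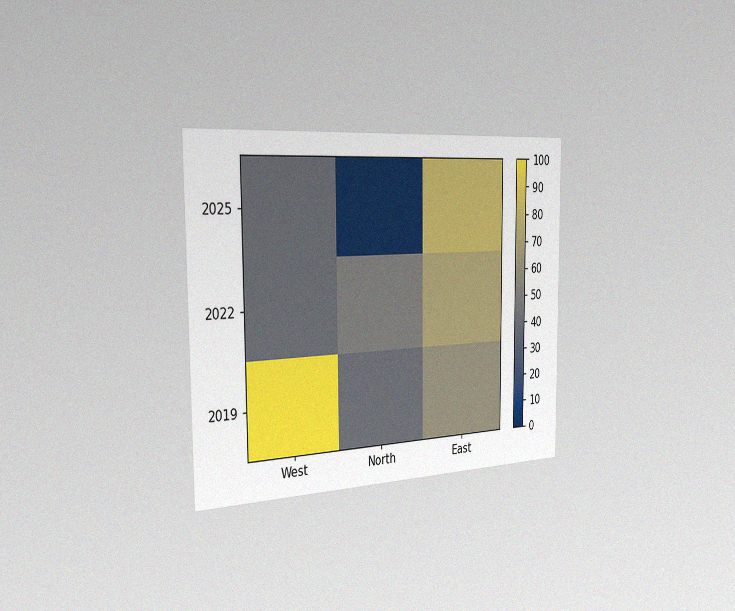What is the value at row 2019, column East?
60

The chart is viewed slightly from the left, with some photo noise. Matching cell (2019, East) against the colorbar gives 60.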